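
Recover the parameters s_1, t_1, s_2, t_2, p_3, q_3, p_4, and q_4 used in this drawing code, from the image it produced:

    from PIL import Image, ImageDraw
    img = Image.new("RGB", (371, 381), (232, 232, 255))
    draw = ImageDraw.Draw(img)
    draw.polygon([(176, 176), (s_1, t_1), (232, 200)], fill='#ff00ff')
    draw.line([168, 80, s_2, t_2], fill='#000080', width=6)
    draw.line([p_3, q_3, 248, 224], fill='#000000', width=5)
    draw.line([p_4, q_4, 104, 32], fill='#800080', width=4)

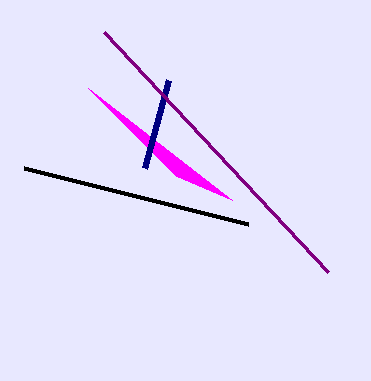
s_1 = 88
t_1 = 88
s_2 = 144
t_2 = 168
p_3 = 24
q_3 = 168
p_4 = 328
q_4 = 272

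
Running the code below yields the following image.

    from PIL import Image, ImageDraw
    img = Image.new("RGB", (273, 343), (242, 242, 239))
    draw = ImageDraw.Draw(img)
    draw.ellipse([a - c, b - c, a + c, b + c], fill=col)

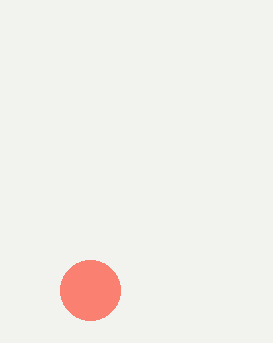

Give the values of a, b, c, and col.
a = 90, b = 290, c = 30, col = 'salmon'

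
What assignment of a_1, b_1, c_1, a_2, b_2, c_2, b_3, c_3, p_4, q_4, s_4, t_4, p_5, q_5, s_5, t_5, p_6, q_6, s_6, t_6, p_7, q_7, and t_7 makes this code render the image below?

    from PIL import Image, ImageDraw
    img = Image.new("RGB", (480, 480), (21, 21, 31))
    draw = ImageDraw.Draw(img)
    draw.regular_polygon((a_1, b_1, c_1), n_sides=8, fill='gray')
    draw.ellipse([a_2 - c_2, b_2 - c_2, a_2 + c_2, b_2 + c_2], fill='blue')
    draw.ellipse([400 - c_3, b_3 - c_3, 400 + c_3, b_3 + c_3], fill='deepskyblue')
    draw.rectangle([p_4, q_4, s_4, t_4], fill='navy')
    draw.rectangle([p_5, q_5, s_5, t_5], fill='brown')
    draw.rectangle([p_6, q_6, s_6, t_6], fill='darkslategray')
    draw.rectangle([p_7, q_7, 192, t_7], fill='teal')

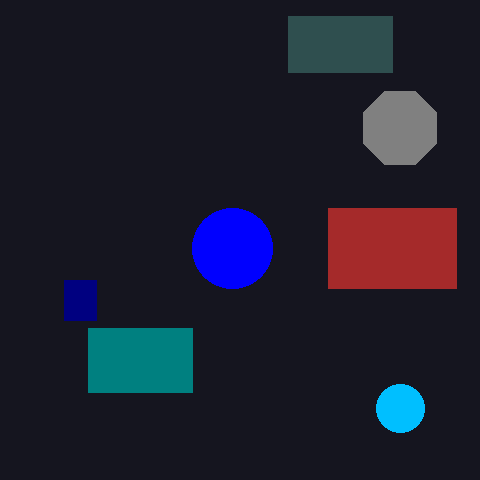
a_1 = 400; b_1 = 128; c_1 = 40; a_2 = 232; b_2 = 248; c_2 = 40; b_3 = 408; c_3 = 24; p_4 = 64; q_4 = 280; s_4 = 96; t_4 = 320; p_5 = 328; q_5 = 208; s_5 = 456; t_5 = 288; p_6 = 288; q_6 = 16; s_6 = 392; t_6 = 72; p_7 = 88; q_7 = 328; t_7 = 392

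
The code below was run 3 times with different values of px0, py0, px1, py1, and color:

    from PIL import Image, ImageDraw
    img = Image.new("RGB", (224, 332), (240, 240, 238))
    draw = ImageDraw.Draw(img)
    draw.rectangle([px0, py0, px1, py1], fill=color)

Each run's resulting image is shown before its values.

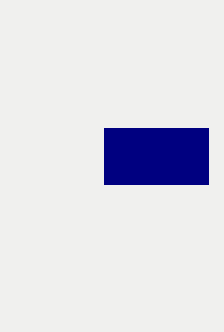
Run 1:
px0 = 104, py0 = 128, px1 = 208, py1 = 184, color = 'navy'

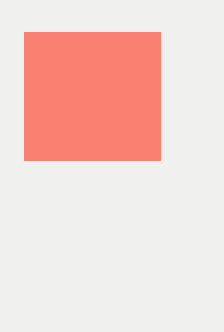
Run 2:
px0 = 24, py0 = 32, px1 = 160, py1 = 160, color = 'salmon'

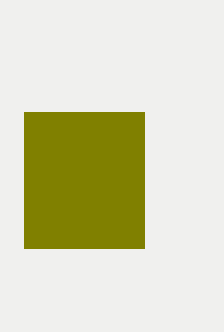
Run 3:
px0 = 24
py0 = 112
px1 = 144
py1 = 248
color = 'olive'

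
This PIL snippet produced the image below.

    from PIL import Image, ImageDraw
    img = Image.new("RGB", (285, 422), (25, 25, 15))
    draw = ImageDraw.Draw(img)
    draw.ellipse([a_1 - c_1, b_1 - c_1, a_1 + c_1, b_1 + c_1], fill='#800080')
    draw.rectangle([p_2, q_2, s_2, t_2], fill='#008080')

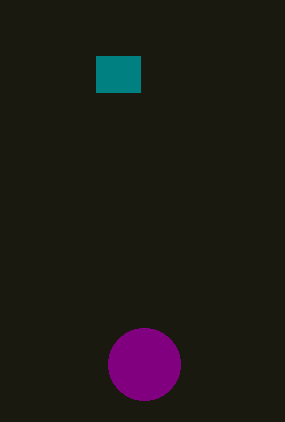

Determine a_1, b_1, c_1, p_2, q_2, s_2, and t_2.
a_1 = 144
b_1 = 364
c_1 = 36
p_2 = 96
q_2 = 56
s_2 = 140
t_2 = 92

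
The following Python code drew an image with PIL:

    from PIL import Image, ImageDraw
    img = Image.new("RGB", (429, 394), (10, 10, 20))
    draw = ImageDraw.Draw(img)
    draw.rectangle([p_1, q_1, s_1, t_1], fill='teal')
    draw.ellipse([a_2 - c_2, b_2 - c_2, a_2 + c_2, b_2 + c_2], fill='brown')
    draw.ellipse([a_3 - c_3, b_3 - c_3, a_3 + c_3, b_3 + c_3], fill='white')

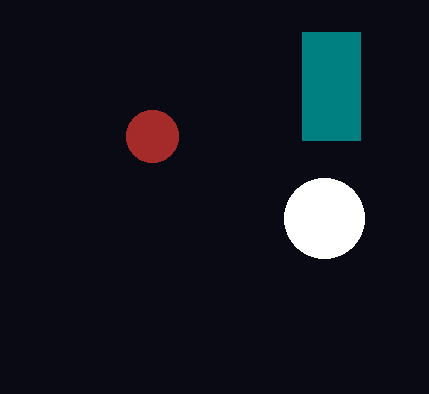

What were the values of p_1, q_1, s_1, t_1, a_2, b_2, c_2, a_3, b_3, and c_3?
p_1 = 302, q_1 = 32, s_1 = 360, t_1 = 140, a_2 = 152, b_2 = 136, c_2 = 26, a_3 = 324, b_3 = 218, c_3 = 40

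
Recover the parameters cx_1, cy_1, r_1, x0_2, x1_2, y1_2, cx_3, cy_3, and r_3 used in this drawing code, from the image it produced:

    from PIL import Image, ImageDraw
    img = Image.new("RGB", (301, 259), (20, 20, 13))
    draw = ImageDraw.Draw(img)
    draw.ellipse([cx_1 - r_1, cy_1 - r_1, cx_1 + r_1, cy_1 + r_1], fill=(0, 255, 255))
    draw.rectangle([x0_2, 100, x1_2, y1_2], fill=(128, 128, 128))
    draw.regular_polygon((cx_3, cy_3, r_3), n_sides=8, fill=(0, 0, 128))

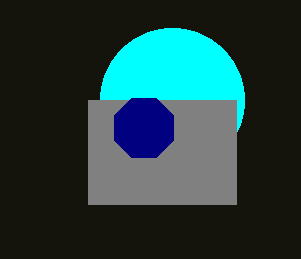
cx_1 = 172; cy_1 = 100; r_1 = 72; x0_2 = 88; x1_2 = 236; y1_2 = 204; cx_3 = 144; cy_3 = 128; r_3 = 32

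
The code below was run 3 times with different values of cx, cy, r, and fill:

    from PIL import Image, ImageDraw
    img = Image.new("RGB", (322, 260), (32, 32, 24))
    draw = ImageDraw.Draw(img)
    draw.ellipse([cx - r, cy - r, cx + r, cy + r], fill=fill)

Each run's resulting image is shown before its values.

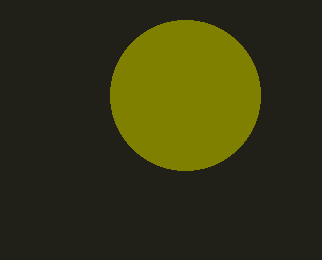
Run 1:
cx = 185; cy = 95; r = 75; fill = 'olive'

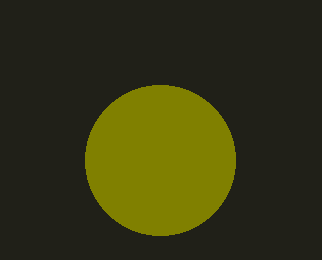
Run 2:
cx = 160; cy = 160; r = 75; fill = 'olive'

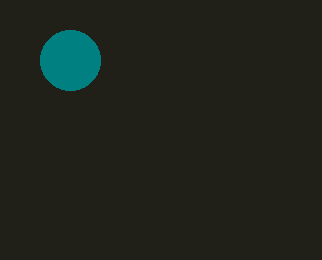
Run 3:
cx = 70; cy = 60; r = 30; fill = 'teal'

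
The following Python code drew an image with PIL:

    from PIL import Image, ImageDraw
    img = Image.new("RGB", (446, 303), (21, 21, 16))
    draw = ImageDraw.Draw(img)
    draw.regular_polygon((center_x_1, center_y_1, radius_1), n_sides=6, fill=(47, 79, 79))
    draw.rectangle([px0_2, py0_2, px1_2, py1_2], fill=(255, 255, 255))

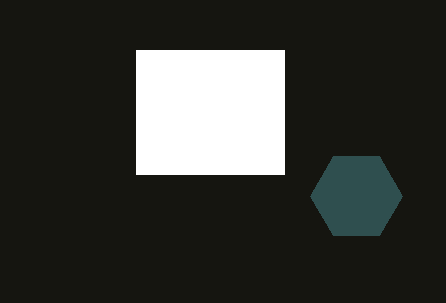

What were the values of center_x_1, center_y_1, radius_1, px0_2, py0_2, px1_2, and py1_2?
center_x_1 = 356, center_y_1 = 196, radius_1 = 46, px0_2 = 136, py0_2 = 50, px1_2 = 284, py1_2 = 174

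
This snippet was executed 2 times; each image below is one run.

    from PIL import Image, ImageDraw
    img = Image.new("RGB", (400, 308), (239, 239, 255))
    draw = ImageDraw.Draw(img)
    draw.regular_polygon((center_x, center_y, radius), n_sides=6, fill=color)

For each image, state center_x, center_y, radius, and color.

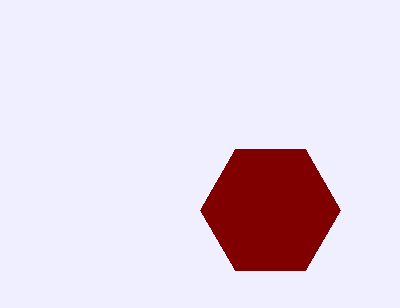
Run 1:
center_x = 270; center_y = 210; radius = 70; color = 'maroon'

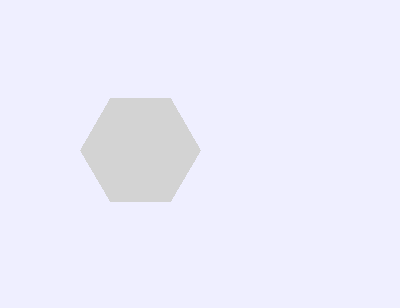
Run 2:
center_x = 140, center_y = 150, radius = 60, color = 'lightgray'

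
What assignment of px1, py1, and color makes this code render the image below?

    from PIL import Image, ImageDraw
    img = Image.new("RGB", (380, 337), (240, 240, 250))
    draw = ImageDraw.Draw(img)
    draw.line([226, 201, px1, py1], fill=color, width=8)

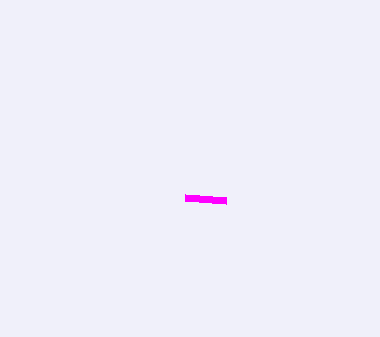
px1 = 185, py1 = 198, color = 'magenta'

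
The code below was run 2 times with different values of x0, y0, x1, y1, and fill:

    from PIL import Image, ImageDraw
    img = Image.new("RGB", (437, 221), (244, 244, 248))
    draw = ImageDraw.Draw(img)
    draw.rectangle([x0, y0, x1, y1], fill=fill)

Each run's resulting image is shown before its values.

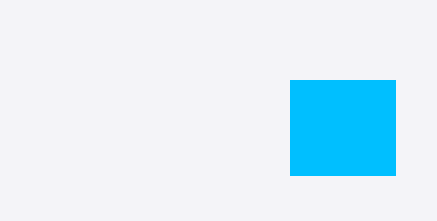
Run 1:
x0 = 290
y0 = 80
x1 = 395
y1 = 175
fill = 'deepskyblue'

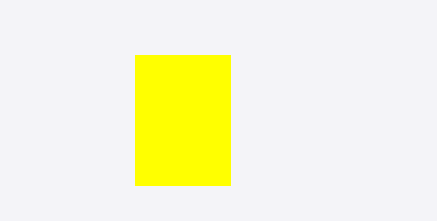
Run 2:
x0 = 135, y0 = 55, x1 = 230, y1 = 185, fill = 'yellow'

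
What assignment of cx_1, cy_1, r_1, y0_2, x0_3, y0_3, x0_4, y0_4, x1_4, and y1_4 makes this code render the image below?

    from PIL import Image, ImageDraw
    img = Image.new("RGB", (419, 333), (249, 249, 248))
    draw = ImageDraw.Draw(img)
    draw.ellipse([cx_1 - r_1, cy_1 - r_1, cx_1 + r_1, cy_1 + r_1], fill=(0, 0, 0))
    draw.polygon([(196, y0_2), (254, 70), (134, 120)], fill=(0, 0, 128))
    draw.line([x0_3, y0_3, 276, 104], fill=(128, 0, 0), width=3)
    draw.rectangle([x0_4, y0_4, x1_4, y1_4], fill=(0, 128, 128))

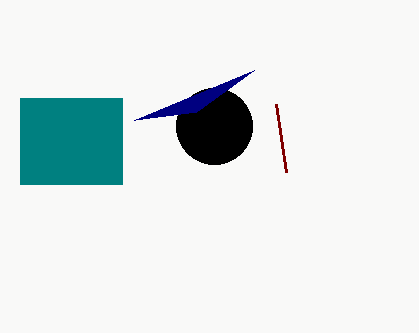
cx_1 = 214, cy_1 = 126, r_1 = 38, y0_2 = 112, x0_3 = 286, y0_3 = 172, x0_4 = 20, y0_4 = 98, x1_4 = 122, y1_4 = 184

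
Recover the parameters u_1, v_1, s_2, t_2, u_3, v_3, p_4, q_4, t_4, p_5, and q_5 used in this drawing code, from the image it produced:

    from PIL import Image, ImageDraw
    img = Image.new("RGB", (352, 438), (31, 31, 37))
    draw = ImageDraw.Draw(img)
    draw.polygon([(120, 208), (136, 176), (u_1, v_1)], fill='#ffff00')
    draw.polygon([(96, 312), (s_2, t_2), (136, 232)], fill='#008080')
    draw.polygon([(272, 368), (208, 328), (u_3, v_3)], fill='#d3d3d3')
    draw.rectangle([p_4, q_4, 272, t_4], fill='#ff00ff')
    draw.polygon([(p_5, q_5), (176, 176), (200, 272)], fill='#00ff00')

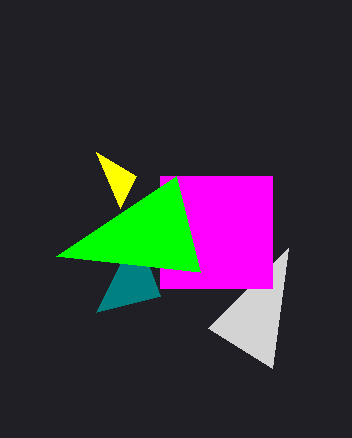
u_1 = 96
v_1 = 152
s_2 = 160
t_2 = 296
u_3 = 288
v_3 = 248
p_4 = 160
q_4 = 176
t_4 = 288
p_5 = 56
q_5 = 256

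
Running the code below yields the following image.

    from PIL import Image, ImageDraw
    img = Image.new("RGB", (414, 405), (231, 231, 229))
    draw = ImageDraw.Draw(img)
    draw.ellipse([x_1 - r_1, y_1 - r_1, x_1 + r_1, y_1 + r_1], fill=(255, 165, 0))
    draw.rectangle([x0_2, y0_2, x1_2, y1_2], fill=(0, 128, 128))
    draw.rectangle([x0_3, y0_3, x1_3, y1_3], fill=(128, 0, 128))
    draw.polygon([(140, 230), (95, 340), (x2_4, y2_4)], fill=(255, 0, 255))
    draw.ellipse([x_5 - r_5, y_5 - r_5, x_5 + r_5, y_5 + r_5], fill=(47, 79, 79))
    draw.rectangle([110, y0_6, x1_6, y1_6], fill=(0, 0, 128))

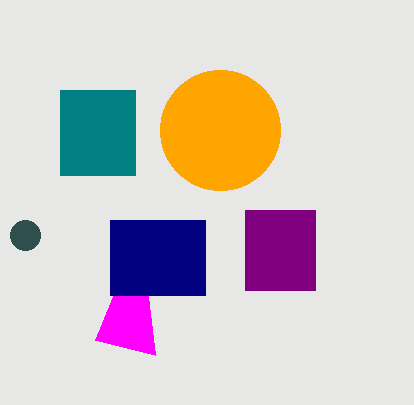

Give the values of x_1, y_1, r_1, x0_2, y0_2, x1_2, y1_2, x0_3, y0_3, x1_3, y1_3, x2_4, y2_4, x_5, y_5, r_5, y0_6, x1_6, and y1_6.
x_1 = 220, y_1 = 130, r_1 = 60, x0_2 = 60, y0_2 = 90, x1_2 = 135, y1_2 = 175, x0_3 = 245, y0_3 = 210, x1_3 = 315, y1_3 = 290, x2_4 = 155, y2_4 = 355, x_5 = 25, y_5 = 235, r_5 = 15, y0_6 = 220, x1_6 = 205, y1_6 = 295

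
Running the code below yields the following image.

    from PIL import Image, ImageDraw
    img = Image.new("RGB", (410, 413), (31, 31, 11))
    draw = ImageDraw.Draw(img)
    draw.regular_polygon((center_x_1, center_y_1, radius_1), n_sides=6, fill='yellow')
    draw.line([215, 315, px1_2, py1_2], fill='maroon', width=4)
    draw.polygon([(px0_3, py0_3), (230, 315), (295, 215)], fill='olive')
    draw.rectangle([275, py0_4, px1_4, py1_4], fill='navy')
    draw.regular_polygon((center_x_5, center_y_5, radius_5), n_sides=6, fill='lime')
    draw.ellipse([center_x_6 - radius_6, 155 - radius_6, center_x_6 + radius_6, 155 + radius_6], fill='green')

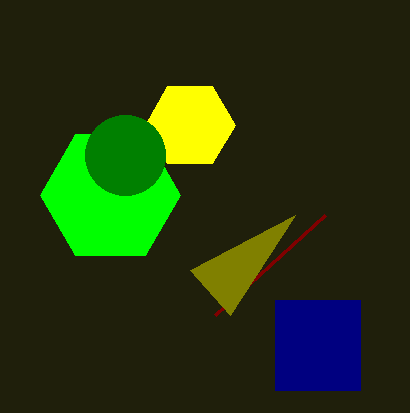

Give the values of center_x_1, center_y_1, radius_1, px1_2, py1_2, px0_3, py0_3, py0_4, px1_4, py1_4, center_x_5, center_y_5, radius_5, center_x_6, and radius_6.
center_x_1 = 190; center_y_1 = 125; radius_1 = 45; px1_2 = 325; py1_2 = 215; px0_3 = 190; py0_3 = 270; py0_4 = 300; px1_4 = 360; py1_4 = 390; center_x_5 = 110; center_y_5 = 195; radius_5 = 70; center_x_6 = 125; radius_6 = 40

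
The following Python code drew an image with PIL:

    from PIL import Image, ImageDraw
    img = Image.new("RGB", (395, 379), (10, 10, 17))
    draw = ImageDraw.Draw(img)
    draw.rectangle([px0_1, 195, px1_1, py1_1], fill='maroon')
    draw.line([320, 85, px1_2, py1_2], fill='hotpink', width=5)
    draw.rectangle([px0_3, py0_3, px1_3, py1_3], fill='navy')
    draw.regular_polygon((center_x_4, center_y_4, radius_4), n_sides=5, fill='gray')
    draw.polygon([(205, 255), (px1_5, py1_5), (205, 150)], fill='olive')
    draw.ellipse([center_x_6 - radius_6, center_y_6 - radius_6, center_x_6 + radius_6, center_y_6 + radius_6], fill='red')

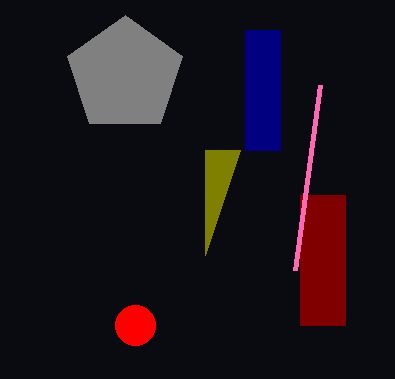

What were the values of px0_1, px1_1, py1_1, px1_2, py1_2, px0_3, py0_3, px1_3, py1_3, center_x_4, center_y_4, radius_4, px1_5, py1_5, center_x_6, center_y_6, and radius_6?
px0_1 = 300, px1_1 = 345, py1_1 = 325, px1_2 = 295, py1_2 = 270, px0_3 = 245, py0_3 = 30, px1_3 = 280, py1_3 = 150, center_x_4 = 125, center_y_4 = 75, radius_4 = 60, px1_5 = 240, py1_5 = 150, center_x_6 = 135, center_y_6 = 325, radius_6 = 20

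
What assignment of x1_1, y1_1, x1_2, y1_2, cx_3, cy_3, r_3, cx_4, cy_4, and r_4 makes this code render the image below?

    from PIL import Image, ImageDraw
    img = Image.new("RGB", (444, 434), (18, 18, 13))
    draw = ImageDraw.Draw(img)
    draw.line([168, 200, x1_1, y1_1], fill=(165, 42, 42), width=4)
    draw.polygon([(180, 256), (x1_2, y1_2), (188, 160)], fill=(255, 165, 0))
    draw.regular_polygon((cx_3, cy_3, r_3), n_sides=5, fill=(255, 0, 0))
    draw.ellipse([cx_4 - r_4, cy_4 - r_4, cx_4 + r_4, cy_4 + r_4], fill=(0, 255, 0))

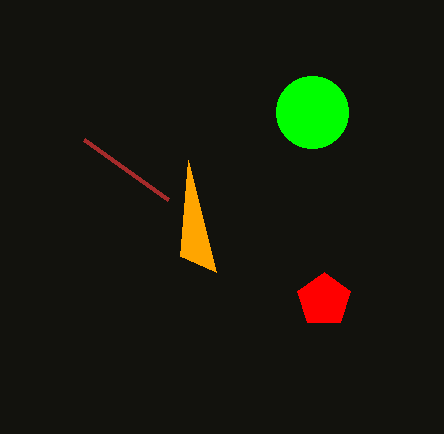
x1_1 = 84, y1_1 = 140, x1_2 = 216, y1_2 = 272, cx_3 = 324, cy_3 = 300, r_3 = 28, cx_4 = 312, cy_4 = 112, r_4 = 36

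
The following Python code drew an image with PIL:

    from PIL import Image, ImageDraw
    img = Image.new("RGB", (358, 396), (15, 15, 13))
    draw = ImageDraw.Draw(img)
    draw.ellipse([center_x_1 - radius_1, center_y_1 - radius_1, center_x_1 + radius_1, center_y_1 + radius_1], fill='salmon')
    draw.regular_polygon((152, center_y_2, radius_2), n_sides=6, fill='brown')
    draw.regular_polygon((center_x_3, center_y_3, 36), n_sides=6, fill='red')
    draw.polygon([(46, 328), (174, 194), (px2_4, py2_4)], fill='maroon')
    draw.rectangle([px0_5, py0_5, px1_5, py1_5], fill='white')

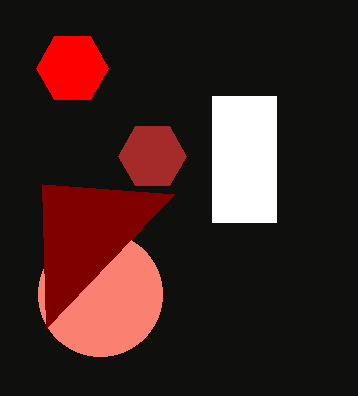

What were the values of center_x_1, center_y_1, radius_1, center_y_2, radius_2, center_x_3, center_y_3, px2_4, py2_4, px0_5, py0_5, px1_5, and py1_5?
center_x_1 = 100
center_y_1 = 294
radius_1 = 62
center_y_2 = 156
radius_2 = 34
center_x_3 = 72
center_y_3 = 68
px2_4 = 42
py2_4 = 184
px0_5 = 212
py0_5 = 96
px1_5 = 276
py1_5 = 222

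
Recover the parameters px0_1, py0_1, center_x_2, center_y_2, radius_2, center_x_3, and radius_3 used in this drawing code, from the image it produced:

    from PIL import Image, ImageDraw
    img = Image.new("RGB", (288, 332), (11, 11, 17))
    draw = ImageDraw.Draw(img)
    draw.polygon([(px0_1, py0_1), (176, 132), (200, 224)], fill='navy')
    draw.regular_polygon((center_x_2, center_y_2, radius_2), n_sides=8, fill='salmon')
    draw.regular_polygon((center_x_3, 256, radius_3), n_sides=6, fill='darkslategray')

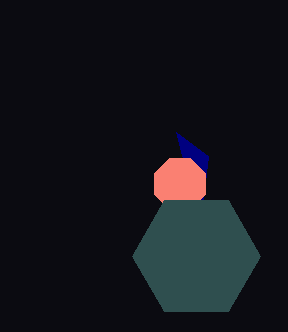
px0_1 = 208, py0_1 = 156, center_x_2 = 180, center_y_2 = 184, radius_2 = 28, center_x_3 = 196, radius_3 = 64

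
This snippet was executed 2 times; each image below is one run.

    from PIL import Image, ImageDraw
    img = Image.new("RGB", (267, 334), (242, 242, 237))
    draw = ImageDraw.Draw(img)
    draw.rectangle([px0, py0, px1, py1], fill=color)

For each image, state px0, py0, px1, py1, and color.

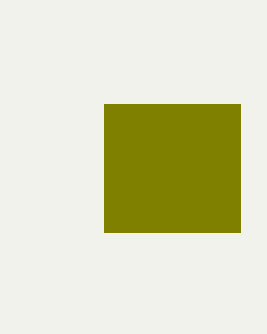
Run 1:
px0 = 104, py0 = 104, px1 = 240, py1 = 232, color = 'olive'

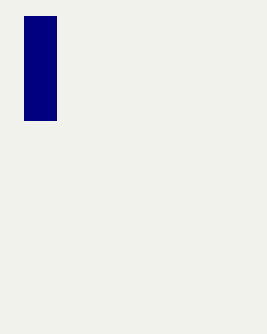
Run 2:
px0 = 24; py0 = 16; px1 = 56; py1 = 120; color = 'navy'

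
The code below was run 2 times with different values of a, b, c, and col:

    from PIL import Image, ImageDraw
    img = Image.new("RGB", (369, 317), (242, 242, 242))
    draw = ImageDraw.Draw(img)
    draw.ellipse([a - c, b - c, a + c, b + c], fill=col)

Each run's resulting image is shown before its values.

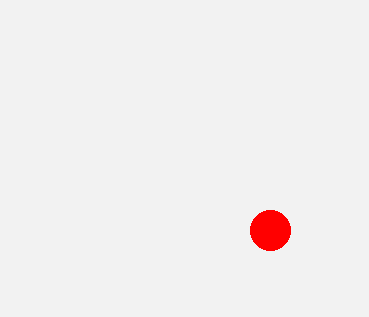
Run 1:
a = 270; b = 230; c = 20; col = 'red'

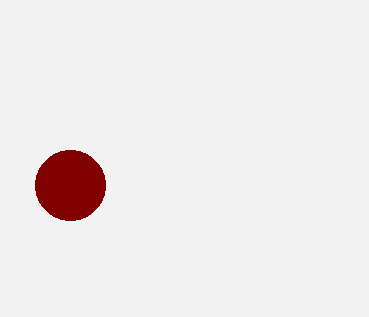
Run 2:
a = 70, b = 185, c = 35, col = 'maroon'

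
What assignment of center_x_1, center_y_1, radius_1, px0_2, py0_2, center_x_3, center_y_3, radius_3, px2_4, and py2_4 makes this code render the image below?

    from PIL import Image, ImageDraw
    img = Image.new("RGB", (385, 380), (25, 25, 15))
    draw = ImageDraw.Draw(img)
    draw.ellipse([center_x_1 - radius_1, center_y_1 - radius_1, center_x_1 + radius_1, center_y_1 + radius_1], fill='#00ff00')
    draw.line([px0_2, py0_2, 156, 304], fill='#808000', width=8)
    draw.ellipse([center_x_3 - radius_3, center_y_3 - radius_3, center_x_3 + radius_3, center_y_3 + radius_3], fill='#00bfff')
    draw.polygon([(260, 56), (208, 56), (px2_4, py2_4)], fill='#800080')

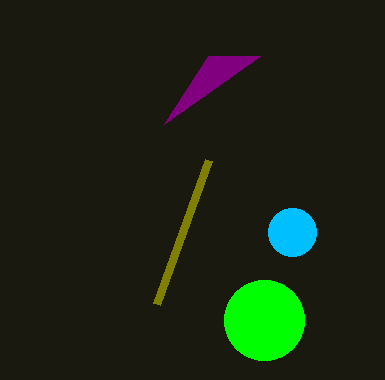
center_x_1 = 264
center_y_1 = 320
radius_1 = 40
px0_2 = 208
py0_2 = 160
center_x_3 = 292
center_y_3 = 232
radius_3 = 24
px2_4 = 164
py2_4 = 124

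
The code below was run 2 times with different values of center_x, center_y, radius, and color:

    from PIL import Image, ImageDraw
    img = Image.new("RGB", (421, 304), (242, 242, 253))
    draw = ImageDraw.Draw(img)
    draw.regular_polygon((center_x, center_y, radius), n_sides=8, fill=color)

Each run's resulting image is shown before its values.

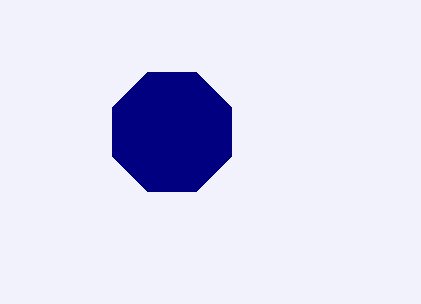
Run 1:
center_x = 172
center_y = 132
radius = 64
color = 'navy'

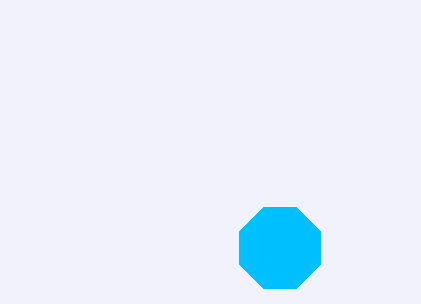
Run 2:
center_x = 280; center_y = 248; radius = 44; color = 'deepskyblue'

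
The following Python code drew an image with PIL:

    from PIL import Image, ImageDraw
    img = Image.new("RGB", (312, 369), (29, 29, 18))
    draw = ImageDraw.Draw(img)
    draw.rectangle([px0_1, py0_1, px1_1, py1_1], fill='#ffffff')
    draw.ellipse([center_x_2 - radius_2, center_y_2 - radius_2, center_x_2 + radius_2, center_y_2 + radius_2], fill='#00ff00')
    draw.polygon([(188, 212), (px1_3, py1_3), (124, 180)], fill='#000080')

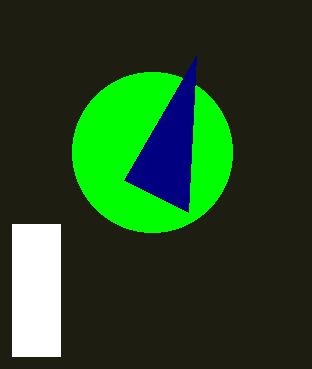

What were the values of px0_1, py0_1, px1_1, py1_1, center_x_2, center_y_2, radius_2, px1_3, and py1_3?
px0_1 = 12; py0_1 = 224; px1_1 = 60; py1_1 = 356; center_x_2 = 152; center_y_2 = 152; radius_2 = 80; px1_3 = 196; py1_3 = 56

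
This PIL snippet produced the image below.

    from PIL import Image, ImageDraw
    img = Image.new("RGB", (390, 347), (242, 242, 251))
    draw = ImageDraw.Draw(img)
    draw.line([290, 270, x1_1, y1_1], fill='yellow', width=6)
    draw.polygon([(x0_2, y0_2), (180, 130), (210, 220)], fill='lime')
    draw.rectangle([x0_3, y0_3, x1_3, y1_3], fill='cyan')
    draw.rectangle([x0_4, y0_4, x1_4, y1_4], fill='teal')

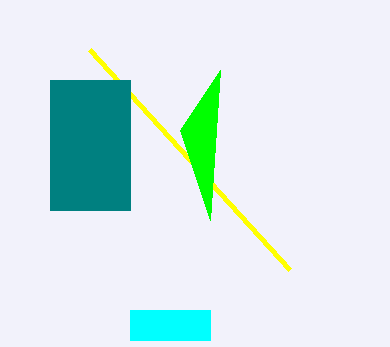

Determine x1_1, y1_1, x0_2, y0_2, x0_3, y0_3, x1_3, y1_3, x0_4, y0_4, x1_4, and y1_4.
x1_1 = 90, y1_1 = 50, x0_2 = 220, y0_2 = 70, x0_3 = 130, y0_3 = 310, x1_3 = 210, y1_3 = 340, x0_4 = 50, y0_4 = 80, x1_4 = 130, y1_4 = 210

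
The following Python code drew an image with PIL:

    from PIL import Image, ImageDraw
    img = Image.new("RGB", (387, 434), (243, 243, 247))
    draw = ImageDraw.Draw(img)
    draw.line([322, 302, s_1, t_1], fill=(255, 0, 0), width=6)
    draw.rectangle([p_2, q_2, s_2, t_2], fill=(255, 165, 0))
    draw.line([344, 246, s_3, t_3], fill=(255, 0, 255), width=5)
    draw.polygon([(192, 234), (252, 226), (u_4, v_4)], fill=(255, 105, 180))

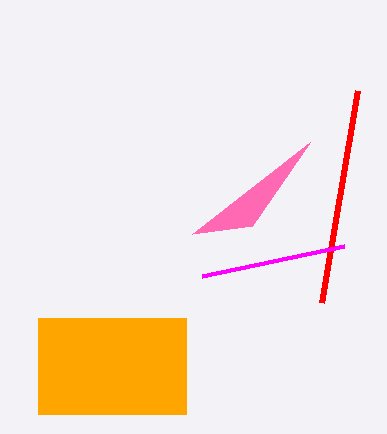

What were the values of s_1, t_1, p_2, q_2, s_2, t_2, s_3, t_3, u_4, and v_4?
s_1 = 358; t_1 = 90; p_2 = 38; q_2 = 318; s_2 = 186; t_2 = 414; s_3 = 202; t_3 = 276; u_4 = 310; v_4 = 142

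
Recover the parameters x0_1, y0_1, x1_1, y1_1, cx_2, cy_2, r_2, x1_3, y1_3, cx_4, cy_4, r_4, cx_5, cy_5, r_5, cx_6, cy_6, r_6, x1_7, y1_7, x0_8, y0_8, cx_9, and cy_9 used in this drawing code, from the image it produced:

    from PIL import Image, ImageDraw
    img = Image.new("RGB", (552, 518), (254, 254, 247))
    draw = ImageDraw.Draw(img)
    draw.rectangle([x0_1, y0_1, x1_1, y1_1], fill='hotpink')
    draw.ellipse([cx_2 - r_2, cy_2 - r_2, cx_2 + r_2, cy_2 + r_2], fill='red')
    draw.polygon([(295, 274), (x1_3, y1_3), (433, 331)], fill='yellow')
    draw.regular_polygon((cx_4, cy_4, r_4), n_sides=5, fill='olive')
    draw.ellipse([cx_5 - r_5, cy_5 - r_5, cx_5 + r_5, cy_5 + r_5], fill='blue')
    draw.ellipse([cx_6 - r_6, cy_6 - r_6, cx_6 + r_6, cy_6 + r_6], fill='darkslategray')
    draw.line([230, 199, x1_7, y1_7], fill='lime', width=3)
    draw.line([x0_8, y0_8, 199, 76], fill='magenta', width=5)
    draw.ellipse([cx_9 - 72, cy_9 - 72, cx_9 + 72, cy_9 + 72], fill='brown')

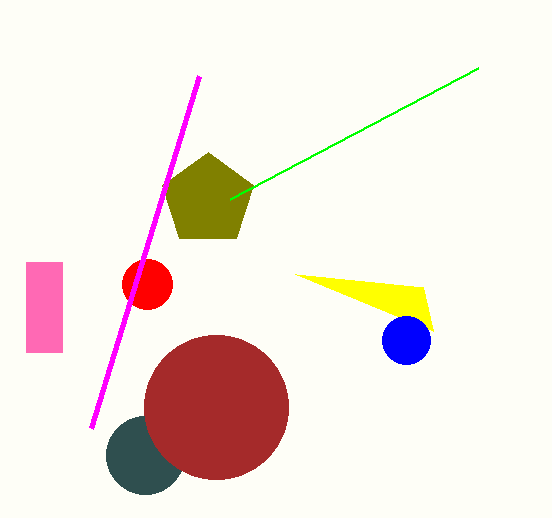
x0_1 = 26; y0_1 = 262; x1_1 = 62; y1_1 = 352; cx_2 = 147; cy_2 = 284; r_2 = 25; x1_3 = 423; y1_3 = 287; cx_4 = 208; cy_4 = 200; r_4 = 48; cx_5 = 406; cy_5 = 340; r_5 = 24; cx_6 = 145; cy_6 = 455; r_6 = 39; x1_7 = 478; y1_7 = 68; x0_8 = 91; y0_8 = 428; cx_9 = 216; cy_9 = 407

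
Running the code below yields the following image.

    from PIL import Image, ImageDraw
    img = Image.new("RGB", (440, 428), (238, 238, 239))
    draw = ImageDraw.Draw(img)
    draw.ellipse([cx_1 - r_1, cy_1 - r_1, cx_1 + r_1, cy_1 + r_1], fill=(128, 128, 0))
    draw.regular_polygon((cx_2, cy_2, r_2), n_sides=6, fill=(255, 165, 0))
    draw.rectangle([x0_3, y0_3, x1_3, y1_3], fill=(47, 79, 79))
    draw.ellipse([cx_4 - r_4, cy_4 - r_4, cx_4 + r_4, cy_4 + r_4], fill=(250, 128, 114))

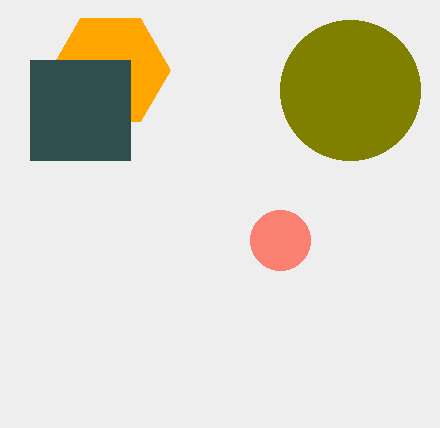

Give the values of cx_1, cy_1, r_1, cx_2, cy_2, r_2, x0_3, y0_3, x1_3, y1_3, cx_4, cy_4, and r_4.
cx_1 = 350, cy_1 = 90, r_1 = 70, cx_2 = 110, cy_2 = 70, r_2 = 60, x0_3 = 30, y0_3 = 60, x1_3 = 130, y1_3 = 160, cx_4 = 280, cy_4 = 240, r_4 = 30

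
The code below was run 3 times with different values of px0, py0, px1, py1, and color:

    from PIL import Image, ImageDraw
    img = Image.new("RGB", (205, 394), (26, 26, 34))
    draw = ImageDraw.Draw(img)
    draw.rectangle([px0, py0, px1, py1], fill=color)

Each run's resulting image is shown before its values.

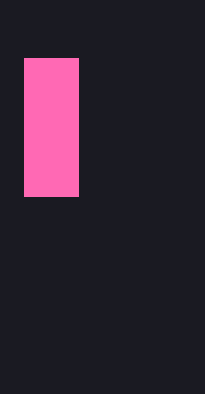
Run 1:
px0 = 24; py0 = 58; px1 = 78; py1 = 196; color = 'hotpink'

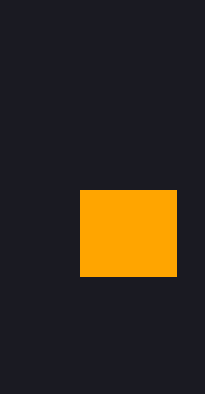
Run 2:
px0 = 80, py0 = 190, px1 = 176, py1 = 276, color = 'orange'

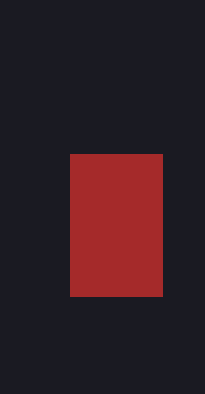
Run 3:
px0 = 70; py0 = 154; px1 = 162; py1 = 296; color = 'brown'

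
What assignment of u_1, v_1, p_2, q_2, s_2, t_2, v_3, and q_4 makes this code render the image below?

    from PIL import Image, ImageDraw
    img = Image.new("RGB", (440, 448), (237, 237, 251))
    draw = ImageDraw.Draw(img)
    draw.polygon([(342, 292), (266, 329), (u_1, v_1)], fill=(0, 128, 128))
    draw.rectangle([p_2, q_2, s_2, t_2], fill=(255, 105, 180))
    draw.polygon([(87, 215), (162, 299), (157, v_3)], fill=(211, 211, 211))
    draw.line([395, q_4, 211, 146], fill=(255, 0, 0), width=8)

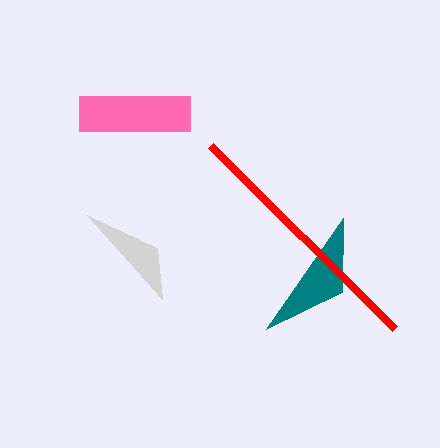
u_1 = 343; v_1 = 218; p_2 = 79; q_2 = 96; s_2 = 190; t_2 = 131; v_3 = 248; q_4 = 329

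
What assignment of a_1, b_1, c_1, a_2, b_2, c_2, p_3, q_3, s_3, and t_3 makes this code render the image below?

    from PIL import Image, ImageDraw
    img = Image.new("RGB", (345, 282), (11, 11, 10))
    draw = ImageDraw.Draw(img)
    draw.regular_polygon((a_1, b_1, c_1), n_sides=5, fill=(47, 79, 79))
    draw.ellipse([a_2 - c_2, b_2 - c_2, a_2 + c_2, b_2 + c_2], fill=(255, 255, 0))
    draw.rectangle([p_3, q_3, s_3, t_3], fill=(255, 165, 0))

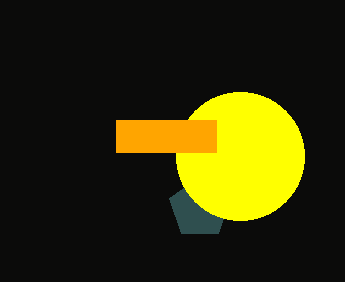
a_1 = 200, b_1 = 208, c_1 = 32, a_2 = 240, b_2 = 156, c_2 = 64, p_3 = 116, q_3 = 120, s_3 = 216, t_3 = 152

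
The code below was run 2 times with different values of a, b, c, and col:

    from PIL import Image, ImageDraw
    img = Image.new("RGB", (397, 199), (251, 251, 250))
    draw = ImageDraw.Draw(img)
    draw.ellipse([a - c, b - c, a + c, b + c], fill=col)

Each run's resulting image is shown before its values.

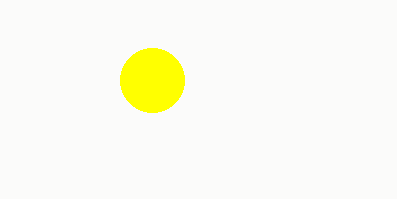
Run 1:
a = 152, b = 80, c = 32, col = 'yellow'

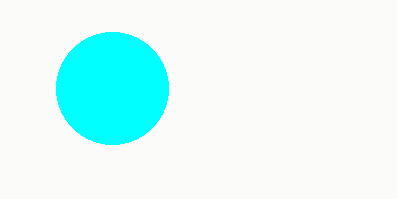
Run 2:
a = 112
b = 88
c = 56
col = 'cyan'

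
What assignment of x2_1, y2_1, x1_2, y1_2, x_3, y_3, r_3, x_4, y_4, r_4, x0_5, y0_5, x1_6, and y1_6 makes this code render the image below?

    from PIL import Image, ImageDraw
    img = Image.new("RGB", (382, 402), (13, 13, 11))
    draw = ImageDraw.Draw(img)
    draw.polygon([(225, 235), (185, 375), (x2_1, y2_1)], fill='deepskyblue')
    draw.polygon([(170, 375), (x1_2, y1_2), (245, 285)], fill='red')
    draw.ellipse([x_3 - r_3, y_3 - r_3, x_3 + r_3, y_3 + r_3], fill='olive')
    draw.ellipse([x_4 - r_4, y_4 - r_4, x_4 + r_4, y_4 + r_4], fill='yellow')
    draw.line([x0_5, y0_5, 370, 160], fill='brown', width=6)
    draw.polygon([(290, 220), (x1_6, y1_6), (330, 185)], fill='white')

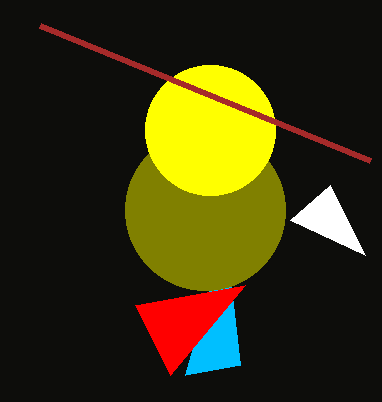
x2_1 = 240, y2_1 = 365, x1_2 = 135, y1_2 = 305, x_3 = 205, y_3 = 210, r_3 = 80, x_4 = 210, y_4 = 130, r_4 = 65, x0_5 = 40, y0_5 = 25, x1_6 = 365, y1_6 = 255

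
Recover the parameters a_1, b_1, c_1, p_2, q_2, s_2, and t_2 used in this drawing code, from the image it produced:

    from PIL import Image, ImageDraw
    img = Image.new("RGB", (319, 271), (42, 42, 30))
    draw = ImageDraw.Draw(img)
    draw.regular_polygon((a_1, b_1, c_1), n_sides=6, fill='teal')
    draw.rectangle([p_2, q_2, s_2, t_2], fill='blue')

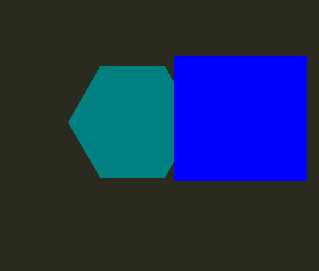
a_1 = 132
b_1 = 122
c_1 = 64
p_2 = 174
q_2 = 56
s_2 = 306
t_2 = 180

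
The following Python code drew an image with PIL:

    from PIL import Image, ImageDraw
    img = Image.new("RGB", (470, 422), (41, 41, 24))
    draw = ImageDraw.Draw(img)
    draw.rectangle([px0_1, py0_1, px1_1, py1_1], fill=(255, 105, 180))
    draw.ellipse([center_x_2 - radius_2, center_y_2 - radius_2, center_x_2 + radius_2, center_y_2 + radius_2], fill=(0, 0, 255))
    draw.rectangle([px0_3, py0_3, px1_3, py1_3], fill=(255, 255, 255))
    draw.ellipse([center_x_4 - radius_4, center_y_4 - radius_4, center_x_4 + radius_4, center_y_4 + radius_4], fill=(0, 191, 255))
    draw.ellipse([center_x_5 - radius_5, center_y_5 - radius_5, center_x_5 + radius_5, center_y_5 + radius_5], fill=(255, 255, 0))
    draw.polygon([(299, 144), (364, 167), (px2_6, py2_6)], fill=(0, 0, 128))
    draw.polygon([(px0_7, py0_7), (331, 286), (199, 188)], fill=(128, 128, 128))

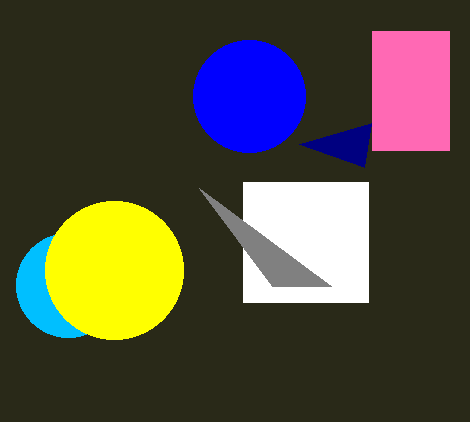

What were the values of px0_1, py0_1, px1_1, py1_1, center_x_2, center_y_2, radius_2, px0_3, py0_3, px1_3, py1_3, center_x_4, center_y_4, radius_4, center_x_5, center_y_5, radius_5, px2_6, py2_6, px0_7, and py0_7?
px0_1 = 372; py0_1 = 31; px1_1 = 449; py1_1 = 150; center_x_2 = 249; center_y_2 = 96; radius_2 = 56; px0_3 = 243; py0_3 = 182; px1_3 = 368; py1_3 = 302; center_x_4 = 68; center_y_4 = 285; radius_4 = 52; center_x_5 = 114; center_y_5 = 270; radius_5 = 69; px2_6 = 371; py2_6 = 123; px0_7 = 272; py0_7 = 286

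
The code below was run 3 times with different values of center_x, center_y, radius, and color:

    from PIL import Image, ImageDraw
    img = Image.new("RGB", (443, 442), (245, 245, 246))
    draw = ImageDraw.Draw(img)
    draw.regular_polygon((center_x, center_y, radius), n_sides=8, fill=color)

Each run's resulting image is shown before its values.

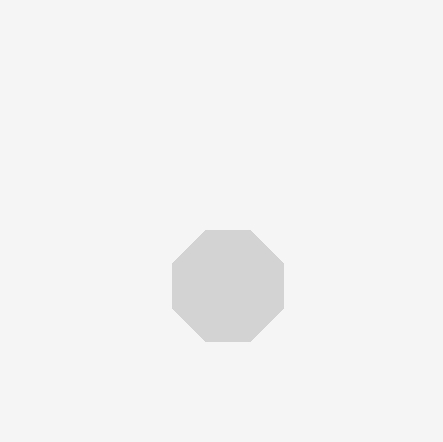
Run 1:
center_x = 228, center_y = 286, radius = 60, color = 'lightgray'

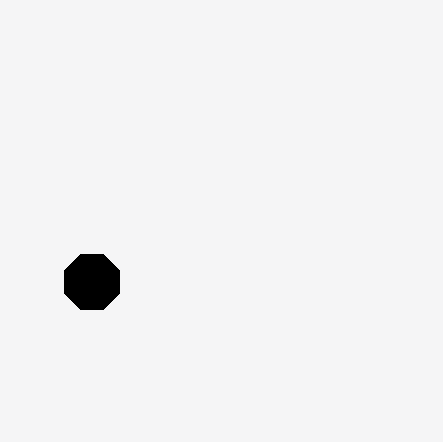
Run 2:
center_x = 92, center_y = 282, radius = 30, color = 'black'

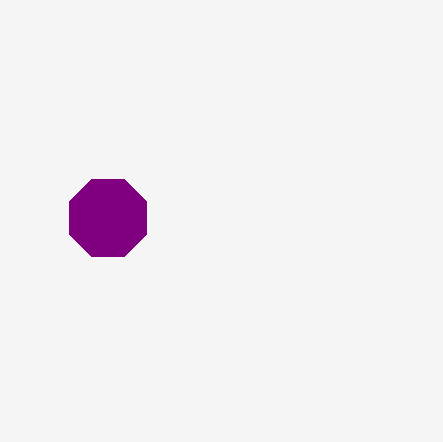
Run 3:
center_x = 108, center_y = 218, radius = 42, color = 'purple'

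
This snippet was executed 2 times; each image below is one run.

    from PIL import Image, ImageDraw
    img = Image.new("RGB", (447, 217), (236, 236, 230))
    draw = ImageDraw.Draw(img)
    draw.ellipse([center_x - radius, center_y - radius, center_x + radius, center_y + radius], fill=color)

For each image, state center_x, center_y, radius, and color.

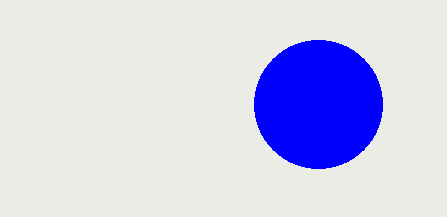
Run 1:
center_x = 318; center_y = 104; radius = 64; color = 'blue'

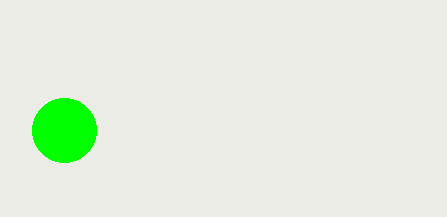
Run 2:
center_x = 64
center_y = 130
radius = 32
color = 'lime'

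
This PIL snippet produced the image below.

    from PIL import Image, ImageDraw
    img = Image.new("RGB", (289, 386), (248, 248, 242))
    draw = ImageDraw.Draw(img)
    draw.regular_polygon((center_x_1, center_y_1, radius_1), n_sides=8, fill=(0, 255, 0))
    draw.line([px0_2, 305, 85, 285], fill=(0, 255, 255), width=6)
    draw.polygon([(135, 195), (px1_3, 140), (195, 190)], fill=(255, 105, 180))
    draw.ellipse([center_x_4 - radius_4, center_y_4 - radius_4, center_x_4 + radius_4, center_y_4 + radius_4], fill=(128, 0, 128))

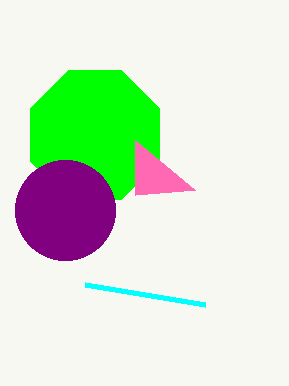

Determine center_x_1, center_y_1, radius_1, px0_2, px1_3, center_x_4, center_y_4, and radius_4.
center_x_1 = 95, center_y_1 = 135, radius_1 = 70, px0_2 = 205, px1_3 = 135, center_x_4 = 65, center_y_4 = 210, radius_4 = 50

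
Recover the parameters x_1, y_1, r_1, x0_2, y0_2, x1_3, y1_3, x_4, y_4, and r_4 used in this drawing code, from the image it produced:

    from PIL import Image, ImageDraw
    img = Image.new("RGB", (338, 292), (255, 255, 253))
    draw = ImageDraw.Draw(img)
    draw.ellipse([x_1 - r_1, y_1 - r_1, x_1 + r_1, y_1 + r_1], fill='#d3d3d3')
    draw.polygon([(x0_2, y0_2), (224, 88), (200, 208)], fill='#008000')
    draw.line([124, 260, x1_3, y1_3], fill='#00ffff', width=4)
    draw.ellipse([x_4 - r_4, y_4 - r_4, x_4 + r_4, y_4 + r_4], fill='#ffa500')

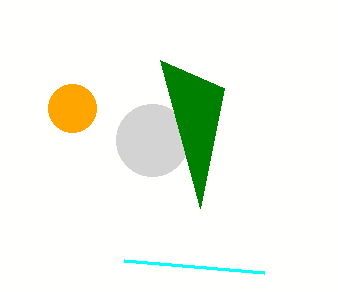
x_1 = 152; y_1 = 140; r_1 = 36; x0_2 = 160; y0_2 = 60; x1_3 = 264; y1_3 = 272; x_4 = 72; y_4 = 108; r_4 = 24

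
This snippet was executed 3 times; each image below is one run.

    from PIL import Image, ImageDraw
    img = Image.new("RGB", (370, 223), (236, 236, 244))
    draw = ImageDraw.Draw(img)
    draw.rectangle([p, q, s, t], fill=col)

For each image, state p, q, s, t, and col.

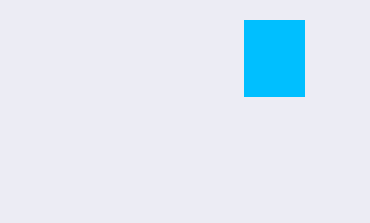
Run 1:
p = 244; q = 20; s = 304; t = 96; col = 'deepskyblue'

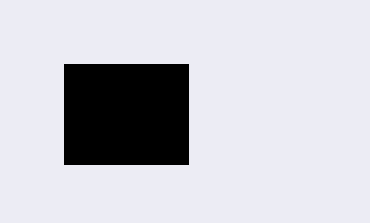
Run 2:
p = 64
q = 64
s = 188
t = 164
col = 'black'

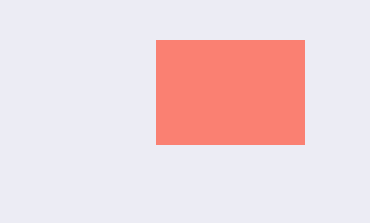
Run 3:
p = 156
q = 40
s = 304
t = 144
col = 'salmon'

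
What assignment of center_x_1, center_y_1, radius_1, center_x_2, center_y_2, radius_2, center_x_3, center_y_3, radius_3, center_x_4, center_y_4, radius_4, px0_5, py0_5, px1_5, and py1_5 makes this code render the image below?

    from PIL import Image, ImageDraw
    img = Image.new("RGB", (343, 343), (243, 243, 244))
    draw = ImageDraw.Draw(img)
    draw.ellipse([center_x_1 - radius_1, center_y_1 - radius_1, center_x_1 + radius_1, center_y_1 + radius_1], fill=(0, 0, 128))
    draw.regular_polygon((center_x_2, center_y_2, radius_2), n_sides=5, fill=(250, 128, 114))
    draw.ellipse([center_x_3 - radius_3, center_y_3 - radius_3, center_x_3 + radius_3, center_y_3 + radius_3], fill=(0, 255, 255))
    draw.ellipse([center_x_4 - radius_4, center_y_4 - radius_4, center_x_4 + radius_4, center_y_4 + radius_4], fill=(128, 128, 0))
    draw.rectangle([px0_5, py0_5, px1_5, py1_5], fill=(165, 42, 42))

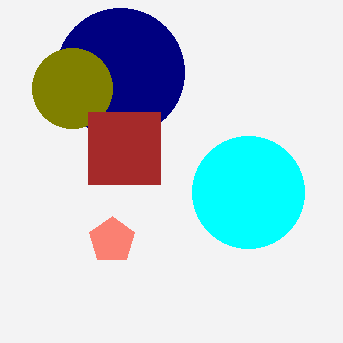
center_x_1 = 120; center_y_1 = 72; radius_1 = 64; center_x_2 = 112; center_y_2 = 240; radius_2 = 24; center_x_3 = 248; center_y_3 = 192; radius_3 = 56; center_x_4 = 72; center_y_4 = 88; radius_4 = 40; px0_5 = 88; py0_5 = 112; px1_5 = 160; py1_5 = 184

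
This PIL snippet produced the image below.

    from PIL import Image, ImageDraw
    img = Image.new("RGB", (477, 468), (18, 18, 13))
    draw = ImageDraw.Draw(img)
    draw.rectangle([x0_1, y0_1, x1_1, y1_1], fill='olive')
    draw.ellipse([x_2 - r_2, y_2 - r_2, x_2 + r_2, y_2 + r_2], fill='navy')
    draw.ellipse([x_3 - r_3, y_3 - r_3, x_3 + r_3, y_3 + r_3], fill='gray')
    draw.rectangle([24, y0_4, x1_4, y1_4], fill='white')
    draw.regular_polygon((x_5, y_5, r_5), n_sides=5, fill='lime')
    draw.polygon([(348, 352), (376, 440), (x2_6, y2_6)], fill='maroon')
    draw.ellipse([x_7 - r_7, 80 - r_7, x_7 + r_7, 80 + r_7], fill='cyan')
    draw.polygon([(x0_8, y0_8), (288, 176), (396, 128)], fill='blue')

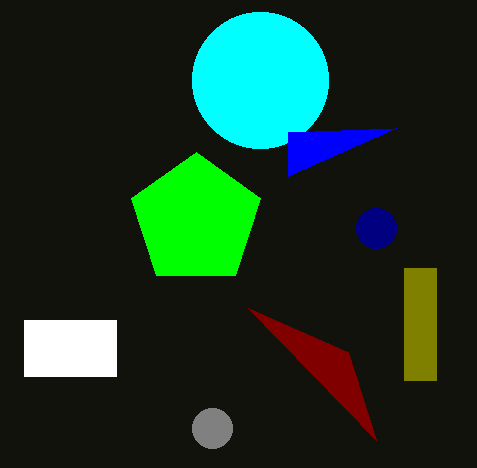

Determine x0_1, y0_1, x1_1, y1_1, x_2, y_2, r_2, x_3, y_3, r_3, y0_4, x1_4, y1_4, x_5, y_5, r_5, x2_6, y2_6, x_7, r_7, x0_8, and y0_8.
x0_1 = 404
y0_1 = 268
x1_1 = 436
y1_1 = 380
x_2 = 376
y_2 = 228
r_2 = 20
x_3 = 212
y_3 = 428
r_3 = 20
y0_4 = 320
x1_4 = 116
y1_4 = 376
x_5 = 196
y_5 = 220
r_5 = 68
x2_6 = 248
y2_6 = 308
x_7 = 260
r_7 = 68
x0_8 = 288
y0_8 = 132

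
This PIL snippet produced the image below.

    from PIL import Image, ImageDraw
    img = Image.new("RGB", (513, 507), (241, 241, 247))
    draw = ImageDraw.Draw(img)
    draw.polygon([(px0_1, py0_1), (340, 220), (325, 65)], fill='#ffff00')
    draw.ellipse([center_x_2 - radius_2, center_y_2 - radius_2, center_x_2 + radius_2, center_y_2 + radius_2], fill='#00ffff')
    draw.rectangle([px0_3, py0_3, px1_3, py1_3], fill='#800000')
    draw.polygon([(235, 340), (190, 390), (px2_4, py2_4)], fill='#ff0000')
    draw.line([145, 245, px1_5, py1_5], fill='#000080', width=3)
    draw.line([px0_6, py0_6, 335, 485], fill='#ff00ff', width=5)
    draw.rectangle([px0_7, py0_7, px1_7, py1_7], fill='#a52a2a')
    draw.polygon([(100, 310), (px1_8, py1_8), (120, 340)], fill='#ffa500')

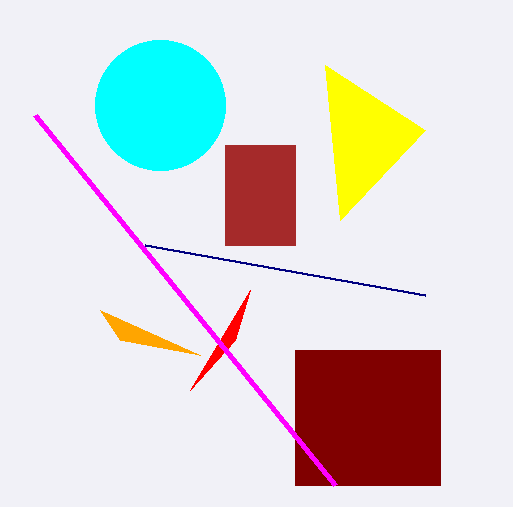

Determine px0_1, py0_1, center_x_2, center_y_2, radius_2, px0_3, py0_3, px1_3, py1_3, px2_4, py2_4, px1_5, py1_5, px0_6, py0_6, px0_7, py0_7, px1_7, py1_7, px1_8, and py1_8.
px0_1 = 425, py0_1 = 130, center_x_2 = 160, center_y_2 = 105, radius_2 = 65, px0_3 = 295, py0_3 = 350, px1_3 = 440, py1_3 = 485, px2_4 = 250, py2_4 = 290, px1_5 = 425, py1_5 = 295, px0_6 = 35, py0_6 = 115, px0_7 = 225, py0_7 = 145, px1_7 = 295, py1_7 = 245, px1_8 = 200, py1_8 = 355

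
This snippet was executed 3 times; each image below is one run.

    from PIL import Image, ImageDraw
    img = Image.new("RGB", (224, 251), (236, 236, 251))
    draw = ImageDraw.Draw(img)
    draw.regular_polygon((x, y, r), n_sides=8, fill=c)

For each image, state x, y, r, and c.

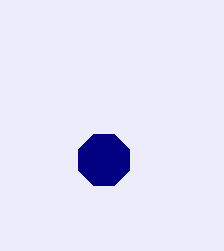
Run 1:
x = 104
y = 160
r = 28
c = 'navy'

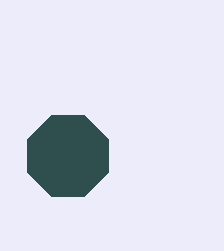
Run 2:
x = 68
y = 156
r = 44
c = 'darkslategray'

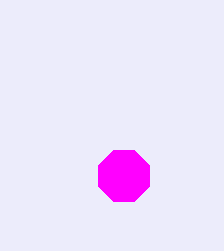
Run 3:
x = 124
y = 176
r = 28
c = 'magenta'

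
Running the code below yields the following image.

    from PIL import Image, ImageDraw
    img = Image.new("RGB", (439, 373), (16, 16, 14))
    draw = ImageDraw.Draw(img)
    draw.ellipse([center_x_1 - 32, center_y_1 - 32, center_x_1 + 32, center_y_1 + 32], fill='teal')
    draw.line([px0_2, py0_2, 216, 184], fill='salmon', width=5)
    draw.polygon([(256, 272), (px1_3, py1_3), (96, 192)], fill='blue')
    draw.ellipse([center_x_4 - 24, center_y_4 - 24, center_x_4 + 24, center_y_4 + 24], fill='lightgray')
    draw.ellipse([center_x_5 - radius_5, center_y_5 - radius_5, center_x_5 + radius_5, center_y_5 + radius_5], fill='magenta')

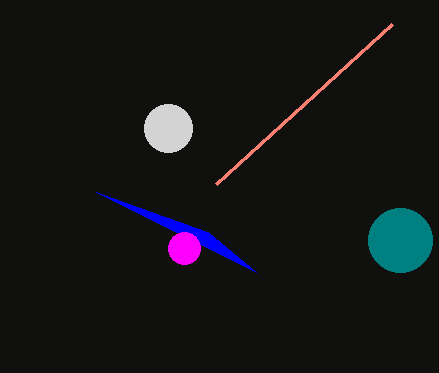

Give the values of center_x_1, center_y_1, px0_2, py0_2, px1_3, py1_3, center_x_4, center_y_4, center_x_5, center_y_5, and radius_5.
center_x_1 = 400
center_y_1 = 240
px0_2 = 392
py0_2 = 24
px1_3 = 208
py1_3 = 232
center_x_4 = 168
center_y_4 = 128
center_x_5 = 184
center_y_5 = 248
radius_5 = 16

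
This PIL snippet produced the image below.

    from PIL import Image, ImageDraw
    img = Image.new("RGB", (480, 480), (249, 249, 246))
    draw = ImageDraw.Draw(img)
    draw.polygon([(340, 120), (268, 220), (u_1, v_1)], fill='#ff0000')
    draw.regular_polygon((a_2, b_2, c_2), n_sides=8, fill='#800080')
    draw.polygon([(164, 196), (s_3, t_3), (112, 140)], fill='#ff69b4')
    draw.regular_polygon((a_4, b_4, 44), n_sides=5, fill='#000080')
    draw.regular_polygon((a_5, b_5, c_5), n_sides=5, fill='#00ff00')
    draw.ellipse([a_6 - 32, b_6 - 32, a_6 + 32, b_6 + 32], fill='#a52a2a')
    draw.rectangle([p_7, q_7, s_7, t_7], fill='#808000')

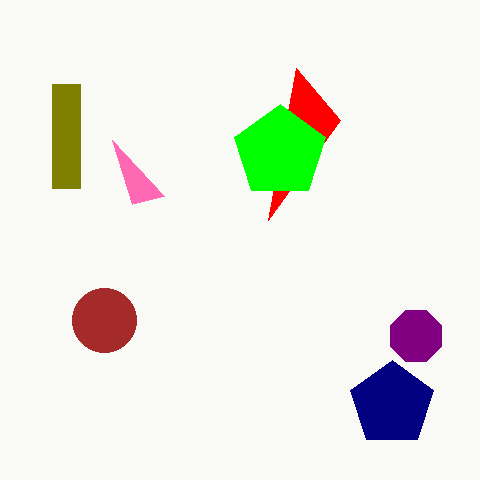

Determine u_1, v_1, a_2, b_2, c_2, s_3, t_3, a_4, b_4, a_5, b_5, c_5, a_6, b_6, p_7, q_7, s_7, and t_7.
u_1 = 296; v_1 = 68; a_2 = 416; b_2 = 336; c_2 = 28; s_3 = 132; t_3 = 204; a_4 = 392; b_4 = 404; a_5 = 280; b_5 = 152; c_5 = 48; a_6 = 104; b_6 = 320; p_7 = 52; q_7 = 84; s_7 = 80; t_7 = 188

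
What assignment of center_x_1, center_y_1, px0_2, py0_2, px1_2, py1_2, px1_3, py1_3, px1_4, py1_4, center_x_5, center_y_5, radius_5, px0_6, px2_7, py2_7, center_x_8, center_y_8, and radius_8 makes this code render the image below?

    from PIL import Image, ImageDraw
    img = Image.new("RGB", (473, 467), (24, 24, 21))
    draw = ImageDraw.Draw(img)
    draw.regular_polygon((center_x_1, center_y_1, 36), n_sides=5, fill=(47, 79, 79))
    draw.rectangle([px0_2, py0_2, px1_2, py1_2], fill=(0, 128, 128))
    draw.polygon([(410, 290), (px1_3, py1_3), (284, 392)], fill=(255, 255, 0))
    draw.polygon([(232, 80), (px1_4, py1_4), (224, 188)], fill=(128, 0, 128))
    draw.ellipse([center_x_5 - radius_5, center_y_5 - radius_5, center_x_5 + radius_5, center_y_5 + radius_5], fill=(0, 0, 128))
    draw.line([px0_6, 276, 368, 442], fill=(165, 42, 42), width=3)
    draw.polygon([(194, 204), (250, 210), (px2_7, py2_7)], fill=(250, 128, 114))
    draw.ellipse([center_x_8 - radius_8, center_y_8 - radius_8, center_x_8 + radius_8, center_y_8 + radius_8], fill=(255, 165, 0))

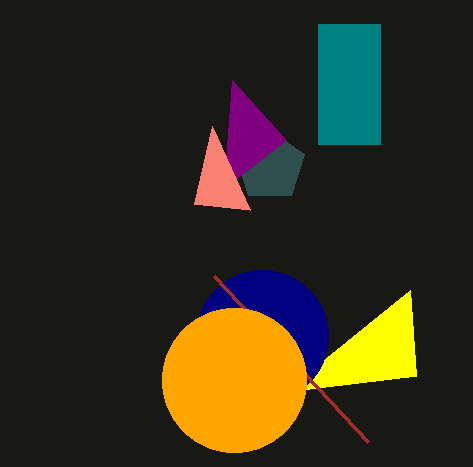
center_x_1 = 270
center_y_1 = 166
px0_2 = 318
py0_2 = 24
px1_2 = 380
py1_2 = 144
px1_3 = 416
py1_3 = 376
px1_4 = 286
py1_4 = 140
center_x_5 = 262
center_y_5 = 336
radius_5 = 66
px0_6 = 214
px2_7 = 212
py2_7 = 126
center_x_8 = 234
center_y_8 = 380
radius_8 = 72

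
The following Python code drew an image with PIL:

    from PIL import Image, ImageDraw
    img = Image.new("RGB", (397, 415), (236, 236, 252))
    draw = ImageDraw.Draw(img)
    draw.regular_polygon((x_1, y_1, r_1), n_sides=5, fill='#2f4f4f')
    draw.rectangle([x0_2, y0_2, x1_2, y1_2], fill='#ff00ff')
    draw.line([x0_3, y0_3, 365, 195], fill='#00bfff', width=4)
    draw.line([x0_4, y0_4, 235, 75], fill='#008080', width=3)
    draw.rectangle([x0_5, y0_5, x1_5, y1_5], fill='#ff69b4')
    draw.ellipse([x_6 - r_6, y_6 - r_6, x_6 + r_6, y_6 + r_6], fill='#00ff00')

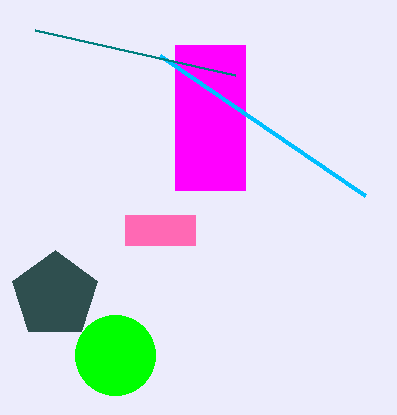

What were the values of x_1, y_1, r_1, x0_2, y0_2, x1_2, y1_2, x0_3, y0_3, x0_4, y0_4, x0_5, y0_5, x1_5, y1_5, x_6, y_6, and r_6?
x_1 = 55, y_1 = 295, r_1 = 45, x0_2 = 175, y0_2 = 45, x1_2 = 245, y1_2 = 190, x0_3 = 160, y0_3 = 55, x0_4 = 35, y0_4 = 30, x0_5 = 125, y0_5 = 215, x1_5 = 195, y1_5 = 245, x_6 = 115, y_6 = 355, r_6 = 40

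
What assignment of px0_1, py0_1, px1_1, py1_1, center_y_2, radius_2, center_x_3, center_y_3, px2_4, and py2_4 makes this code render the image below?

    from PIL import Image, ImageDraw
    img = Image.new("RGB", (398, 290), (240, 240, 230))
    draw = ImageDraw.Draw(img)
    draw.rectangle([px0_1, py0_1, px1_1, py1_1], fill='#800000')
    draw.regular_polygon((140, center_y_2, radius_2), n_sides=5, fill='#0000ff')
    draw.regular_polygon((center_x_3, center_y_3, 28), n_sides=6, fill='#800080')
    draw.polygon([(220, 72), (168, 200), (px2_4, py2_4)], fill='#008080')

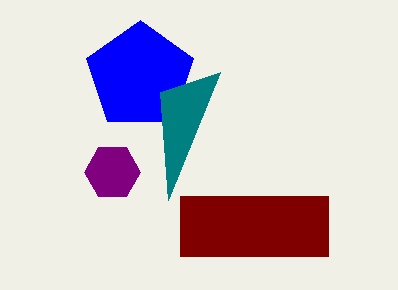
px0_1 = 180, py0_1 = 196, px1_1 = 328, py1_1 = 256, center_y_2 = 76, radius_2 = 56, center_x_3 = 112, center_y_3 = 172, px2_4 = 160, py2_4 = 92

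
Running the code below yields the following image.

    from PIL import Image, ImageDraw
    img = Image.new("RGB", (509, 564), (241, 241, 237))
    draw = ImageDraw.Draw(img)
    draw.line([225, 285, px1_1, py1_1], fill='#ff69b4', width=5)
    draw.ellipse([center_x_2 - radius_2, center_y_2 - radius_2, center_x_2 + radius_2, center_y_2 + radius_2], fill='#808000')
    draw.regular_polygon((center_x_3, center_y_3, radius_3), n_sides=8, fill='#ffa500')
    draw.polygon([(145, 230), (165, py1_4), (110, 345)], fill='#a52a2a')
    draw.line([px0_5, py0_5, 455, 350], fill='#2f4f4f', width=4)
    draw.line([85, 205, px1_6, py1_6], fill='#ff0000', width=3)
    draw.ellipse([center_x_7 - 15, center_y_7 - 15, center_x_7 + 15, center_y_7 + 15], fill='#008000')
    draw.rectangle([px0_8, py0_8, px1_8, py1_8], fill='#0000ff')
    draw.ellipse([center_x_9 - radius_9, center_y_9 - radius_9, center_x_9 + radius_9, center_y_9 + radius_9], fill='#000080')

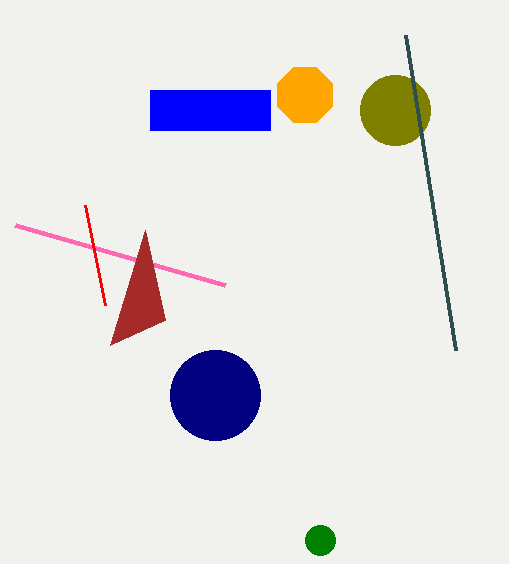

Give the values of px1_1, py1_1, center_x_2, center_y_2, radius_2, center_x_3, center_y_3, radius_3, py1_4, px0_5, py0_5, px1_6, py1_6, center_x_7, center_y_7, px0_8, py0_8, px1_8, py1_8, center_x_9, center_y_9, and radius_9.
px1_1 = 15, py1_1 = 225, center_x_2 = 395, center_y_2 = 110, radius_2 = 35, center_x_3 = 305, center_y_3 = 95, radius_3 = 30, py1_4 = 320, px0_5 = 405, py0_5 = 35, px1_6 = 105, py1_6 = 305, center_x_7 = 320, center_y_7 = 540, px0_8 = 150, py0_8 = 90, px1_8 = 270, py1_8 = 130, center_x_9 = 215, center_y_9 = 395, radius_9 = 45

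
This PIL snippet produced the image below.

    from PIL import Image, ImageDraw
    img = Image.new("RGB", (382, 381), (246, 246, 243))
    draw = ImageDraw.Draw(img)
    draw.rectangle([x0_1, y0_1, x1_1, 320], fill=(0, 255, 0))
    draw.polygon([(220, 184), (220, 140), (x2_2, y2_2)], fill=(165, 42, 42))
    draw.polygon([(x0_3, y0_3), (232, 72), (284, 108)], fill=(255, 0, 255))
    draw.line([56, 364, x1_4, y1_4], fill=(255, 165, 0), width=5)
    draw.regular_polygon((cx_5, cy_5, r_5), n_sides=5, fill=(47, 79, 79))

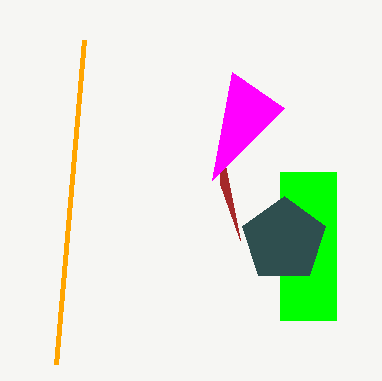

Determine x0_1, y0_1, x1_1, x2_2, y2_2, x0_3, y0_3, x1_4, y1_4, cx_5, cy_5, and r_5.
x0_1 = 280, y0_1 = 172, x1_1 = 336, x2_2 = 240, y2_2 = 240, x0_3 = 212, y0_3 = 180, x1_4 = 84, y1_4 = 40, cx_5 = 284, cy_5 = 240, r_5 = 44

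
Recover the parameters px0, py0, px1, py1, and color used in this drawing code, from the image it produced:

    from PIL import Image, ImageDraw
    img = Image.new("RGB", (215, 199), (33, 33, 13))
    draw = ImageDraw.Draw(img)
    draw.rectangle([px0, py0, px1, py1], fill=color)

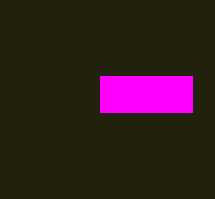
px0 = 100, py0 = 76, px1 = 192, py1 = 112, color = 'magenta'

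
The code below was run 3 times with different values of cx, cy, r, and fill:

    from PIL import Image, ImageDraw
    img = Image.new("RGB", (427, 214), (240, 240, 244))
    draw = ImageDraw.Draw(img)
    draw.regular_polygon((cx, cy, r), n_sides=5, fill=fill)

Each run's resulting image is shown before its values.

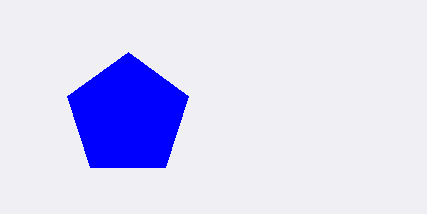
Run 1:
cx = 128, cy = 116, r = 64, fill = 'blue'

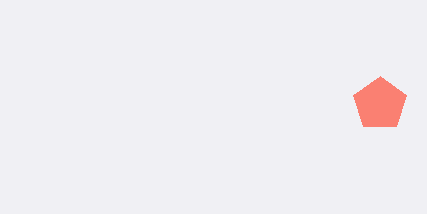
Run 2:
cx = 380
cy = 104
r = 28
fill = 'salmon'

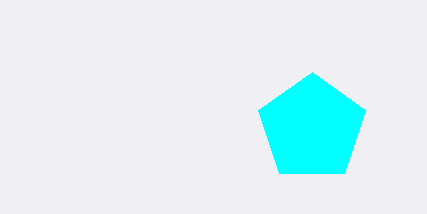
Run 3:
cx = 312; cy = 128; r = 56; fill = 'cyan'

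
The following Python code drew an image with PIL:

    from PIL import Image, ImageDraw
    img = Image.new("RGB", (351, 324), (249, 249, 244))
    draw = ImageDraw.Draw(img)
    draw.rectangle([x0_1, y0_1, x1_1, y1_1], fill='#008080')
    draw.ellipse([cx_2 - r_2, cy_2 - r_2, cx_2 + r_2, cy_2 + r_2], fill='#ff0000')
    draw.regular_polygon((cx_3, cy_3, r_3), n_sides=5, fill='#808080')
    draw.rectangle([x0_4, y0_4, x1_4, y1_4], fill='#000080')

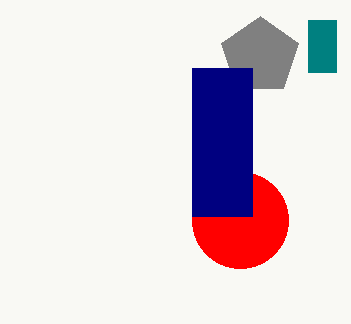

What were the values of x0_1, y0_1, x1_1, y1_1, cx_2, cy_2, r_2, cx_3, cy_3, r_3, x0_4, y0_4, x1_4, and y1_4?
x0_1 = 308, y0_1 = 20, x1_1 = 336, y1_1 = 72, cx_2 = 240, cy_2 = 220, r_2 = 48, cx_3 = 260, cy_3 = 56, r_3 = 40, x0_4 = 192, y0_4 = 68, x1_4 = 252, y1_4 = 216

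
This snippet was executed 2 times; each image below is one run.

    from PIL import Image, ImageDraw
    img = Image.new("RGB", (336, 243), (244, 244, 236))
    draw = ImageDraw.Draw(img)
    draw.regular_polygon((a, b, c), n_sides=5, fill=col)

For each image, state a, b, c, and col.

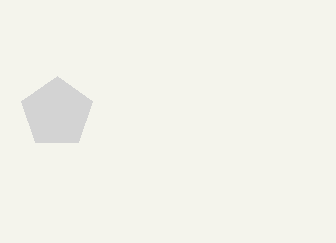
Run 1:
a = 57
b = 113
c = 37
col = 'lightgray'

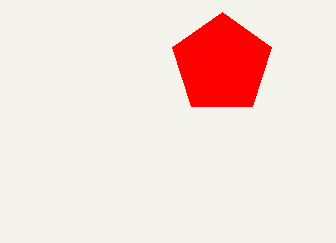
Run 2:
a = 222
b = 64
c = 52
col = 'red'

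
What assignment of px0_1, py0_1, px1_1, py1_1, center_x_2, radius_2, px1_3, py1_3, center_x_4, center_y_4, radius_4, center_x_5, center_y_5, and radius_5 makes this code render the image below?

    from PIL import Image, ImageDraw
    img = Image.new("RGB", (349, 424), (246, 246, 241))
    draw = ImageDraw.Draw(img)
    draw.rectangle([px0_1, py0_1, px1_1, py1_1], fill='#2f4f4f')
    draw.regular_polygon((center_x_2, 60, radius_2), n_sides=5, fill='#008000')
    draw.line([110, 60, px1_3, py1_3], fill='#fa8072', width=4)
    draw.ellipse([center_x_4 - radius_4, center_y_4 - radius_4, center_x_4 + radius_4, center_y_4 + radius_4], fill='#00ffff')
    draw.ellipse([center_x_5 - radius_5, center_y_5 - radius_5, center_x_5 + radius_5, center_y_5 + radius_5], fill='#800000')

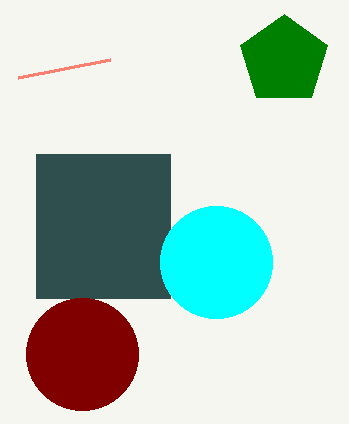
px0_1 = 36, py0_1 = 154, px1_1 = 170, py1_1 = 298, center_x_2 = 284, radius_2 = 46, px1_3 = 18, py1_3 = 78, center_x_4 = 216, center_y_4 = 262, radius_4 = 56, center_x_5 = 82, center_y_5 = 354, radius_5 = 56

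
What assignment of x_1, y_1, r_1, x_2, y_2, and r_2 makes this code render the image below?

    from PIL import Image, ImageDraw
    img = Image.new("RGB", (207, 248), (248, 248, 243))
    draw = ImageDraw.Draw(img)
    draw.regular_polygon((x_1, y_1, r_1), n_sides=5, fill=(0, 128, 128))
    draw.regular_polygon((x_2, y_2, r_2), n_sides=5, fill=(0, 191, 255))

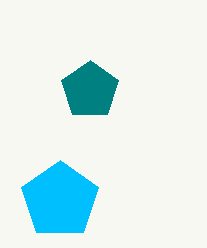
x_1 = 90, y_1 = 90, r_1 = 30, x_2 = 60, y_2 = 200, r_2 = 40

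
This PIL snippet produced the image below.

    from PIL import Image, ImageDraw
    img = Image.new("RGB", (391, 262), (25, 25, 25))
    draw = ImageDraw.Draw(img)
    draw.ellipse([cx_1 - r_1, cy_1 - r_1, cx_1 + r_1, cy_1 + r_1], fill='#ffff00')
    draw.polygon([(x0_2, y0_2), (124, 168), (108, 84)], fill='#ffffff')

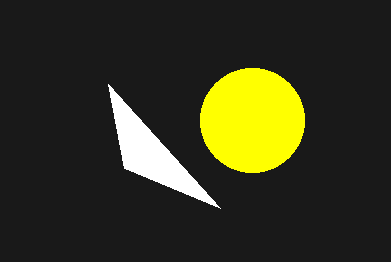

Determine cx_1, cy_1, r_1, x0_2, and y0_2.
cx_1 = 252
cy_1 = 120
r_1 = 52
x0_2 = 220
y0_2 = 208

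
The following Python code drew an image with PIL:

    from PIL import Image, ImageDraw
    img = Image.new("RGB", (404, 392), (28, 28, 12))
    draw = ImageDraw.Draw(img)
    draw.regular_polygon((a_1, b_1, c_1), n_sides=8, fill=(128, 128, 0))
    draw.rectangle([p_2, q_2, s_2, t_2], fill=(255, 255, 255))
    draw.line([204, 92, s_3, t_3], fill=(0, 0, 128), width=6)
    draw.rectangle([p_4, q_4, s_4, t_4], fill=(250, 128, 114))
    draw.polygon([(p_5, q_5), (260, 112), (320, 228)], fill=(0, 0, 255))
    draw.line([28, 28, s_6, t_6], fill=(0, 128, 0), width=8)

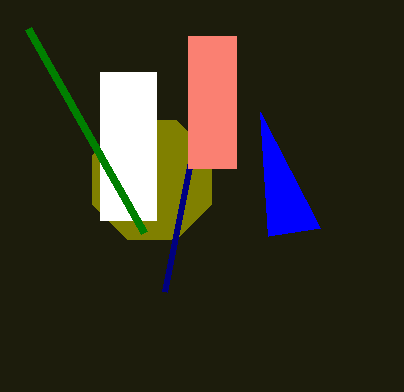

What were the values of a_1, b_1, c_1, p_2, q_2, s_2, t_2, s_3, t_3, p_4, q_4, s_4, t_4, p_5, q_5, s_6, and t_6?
a_1 = 152
b_1 = 180
c_1 = 64
p_2 = 100
q_2 = 72
s_2 = 156
t_2 = 220
s_3 = 164
t_3 = 292
p_4 = 188
q_4 = 36
s_4 = 236
t_4 = 168
p_5 = 268
q_5 = 236
s_6 = 144
t_6 = 232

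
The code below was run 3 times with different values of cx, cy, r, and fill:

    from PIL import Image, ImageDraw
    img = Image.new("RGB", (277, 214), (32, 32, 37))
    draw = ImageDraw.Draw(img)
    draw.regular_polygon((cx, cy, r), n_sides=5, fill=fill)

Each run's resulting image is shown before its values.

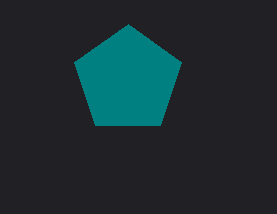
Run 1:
cx = 128; cy = 80; r = 56; fill = 'teal'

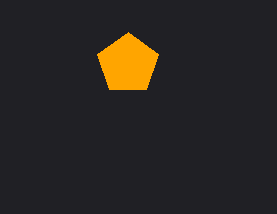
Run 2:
cx = 128; cy = 64; r = 32; fill = 'orange'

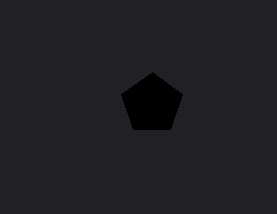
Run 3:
cx = 152
cy = 104
r = 32
fill = 'black'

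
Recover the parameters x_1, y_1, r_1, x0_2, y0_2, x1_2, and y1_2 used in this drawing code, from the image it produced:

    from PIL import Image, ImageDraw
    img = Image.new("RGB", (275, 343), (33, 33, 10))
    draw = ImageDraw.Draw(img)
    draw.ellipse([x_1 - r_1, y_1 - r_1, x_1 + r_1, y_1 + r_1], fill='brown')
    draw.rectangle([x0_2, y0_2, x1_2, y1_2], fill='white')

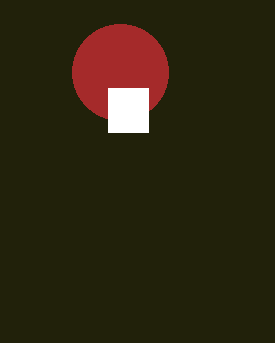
x_1 = 120
y_1 = 72
r_1 = 48
x0_2 = 108
y0_2 = 88
x1_2 = 148
y1_2 = 132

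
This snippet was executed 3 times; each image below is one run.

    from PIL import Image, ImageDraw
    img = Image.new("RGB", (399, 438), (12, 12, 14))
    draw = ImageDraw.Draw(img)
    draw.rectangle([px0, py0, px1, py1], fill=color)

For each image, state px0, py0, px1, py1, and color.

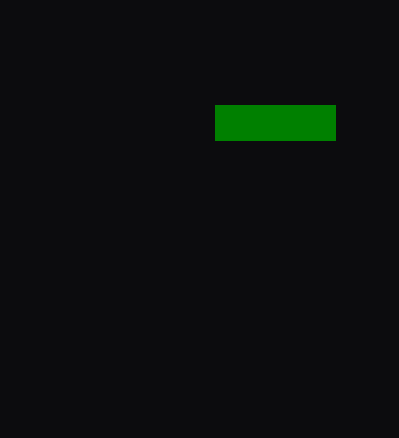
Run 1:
px0 = 215, py0 = 105, px1 = 335, py1 = 140, color = 'green'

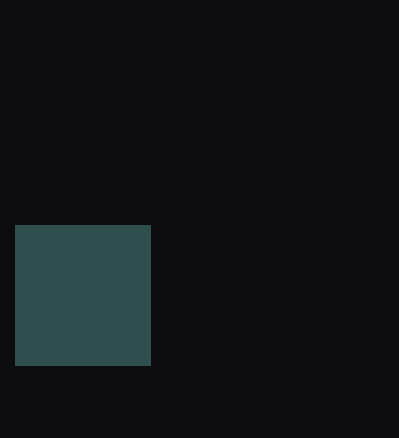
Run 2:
px0 = 15, py0 = 225, px1 = 150, py1 = 365, color = 'darkslategray'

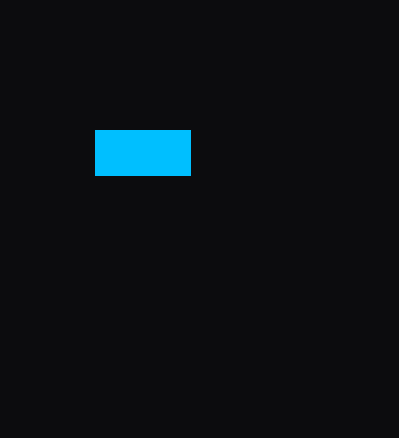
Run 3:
px0 = 95, py0 = 130, px1 = 190, py1 = 175, color = 'deepskyblue'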